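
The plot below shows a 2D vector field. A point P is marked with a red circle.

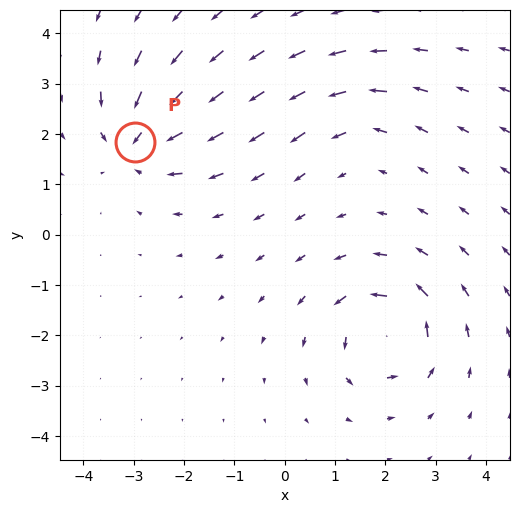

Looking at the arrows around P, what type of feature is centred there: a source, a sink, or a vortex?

At P (-3.0, 1.8) the arrows converge inward. Divergence about -5, curl ≈0 — negative divergence with near-zero curl is a sink.

sink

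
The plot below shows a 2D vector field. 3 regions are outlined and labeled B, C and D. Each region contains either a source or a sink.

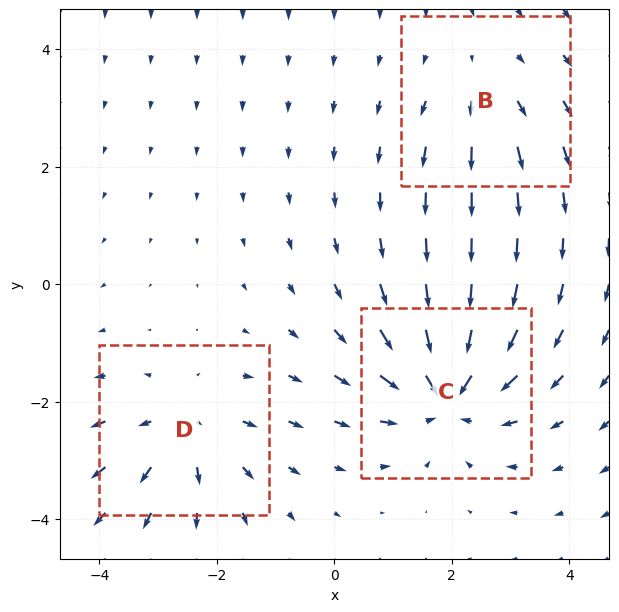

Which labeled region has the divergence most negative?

C

Divergence at each region's feature centre — B: about +2, C: about -5, D: about +3. Region C is most negative.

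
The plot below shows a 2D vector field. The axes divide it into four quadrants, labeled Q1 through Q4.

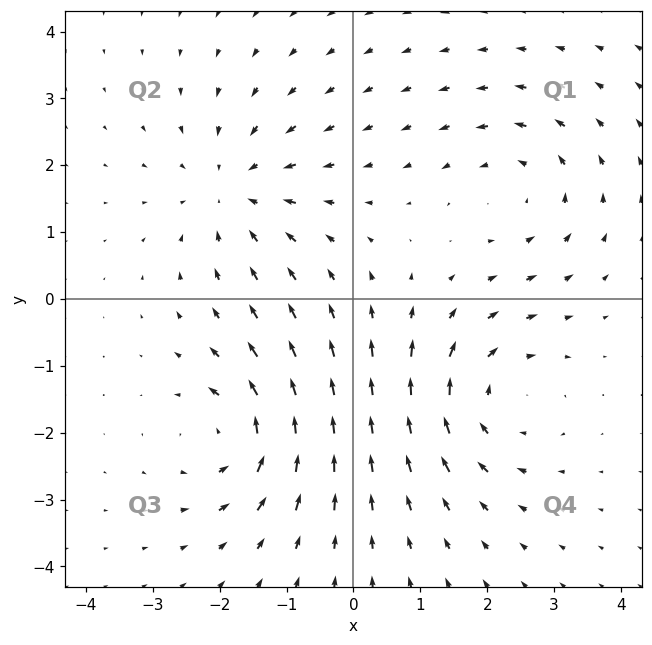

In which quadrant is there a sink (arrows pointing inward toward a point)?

The sink sits at approximately (-1.8, 1.6), which lies in quadrant Q2. The divergence there is about -4, negative as expected for a sink.

Q2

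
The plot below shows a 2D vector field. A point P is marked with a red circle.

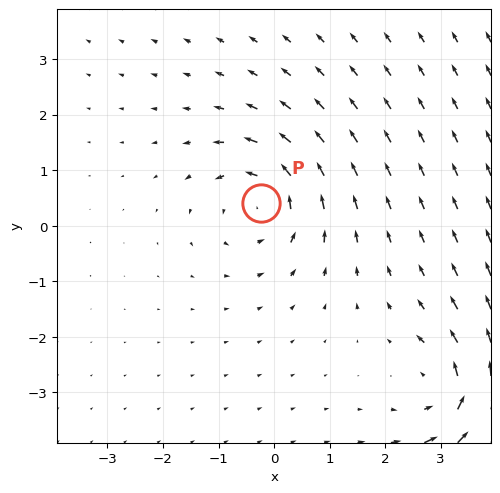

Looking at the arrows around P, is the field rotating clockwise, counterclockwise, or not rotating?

Near P at (-0.2, 0.4) the arrows circulate counterclockwise. The curl (z-component) there is about +4; positive curl means counterclockwise rotation.

counterclockwise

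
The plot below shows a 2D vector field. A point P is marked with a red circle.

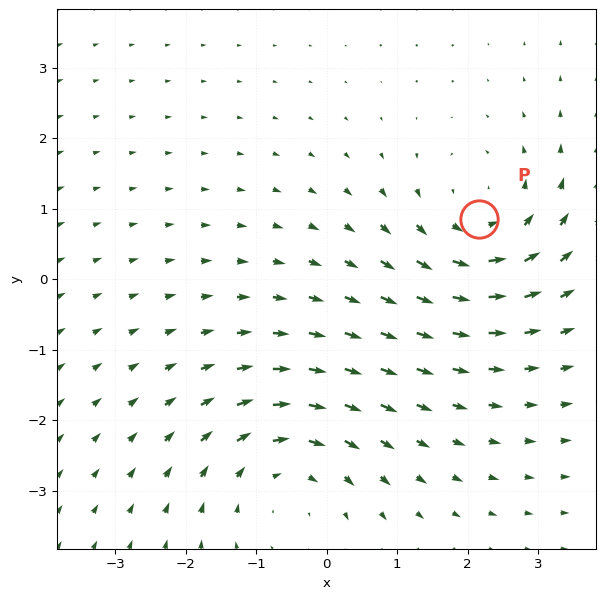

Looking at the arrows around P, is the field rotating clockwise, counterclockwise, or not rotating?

Near P at (2.2, 0.9) the arrows circulate counterclockwise. The curl (z-component) there is about +5; positive curl means counterclockwise rotation.

counterclockwise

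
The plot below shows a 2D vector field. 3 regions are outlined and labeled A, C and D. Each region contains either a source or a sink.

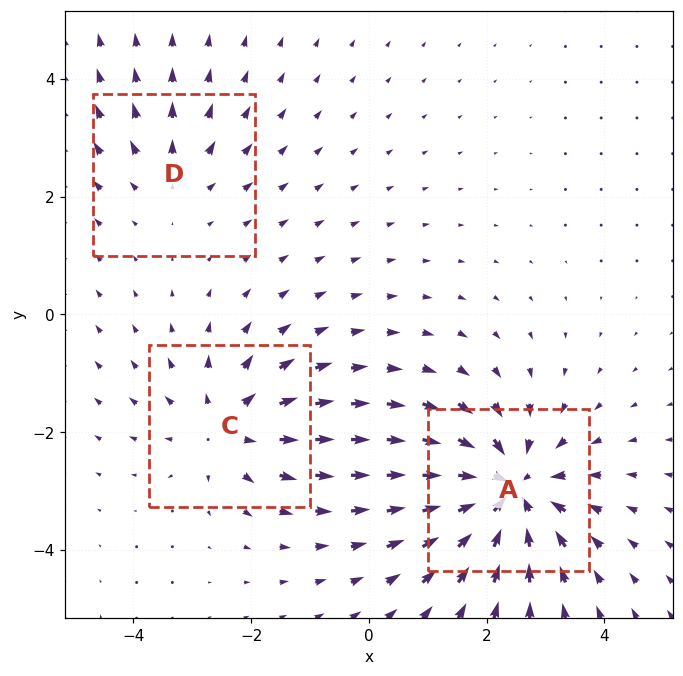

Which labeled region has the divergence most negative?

Divergence at each region's feature centre — A: about -5, C: about +3, D: about +2. Region A is most negative.

A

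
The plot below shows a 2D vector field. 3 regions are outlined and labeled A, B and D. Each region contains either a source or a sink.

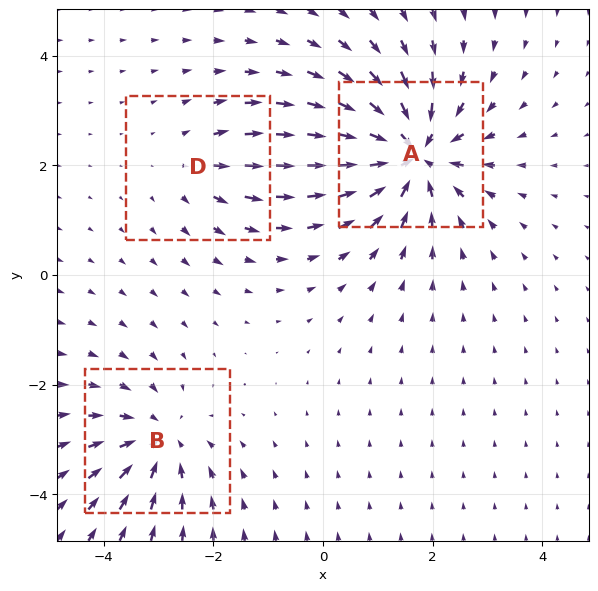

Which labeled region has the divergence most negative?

Divergence at each region's feature centre — A: about -5, B: about -3, D: about +2. Region A is most negative.

A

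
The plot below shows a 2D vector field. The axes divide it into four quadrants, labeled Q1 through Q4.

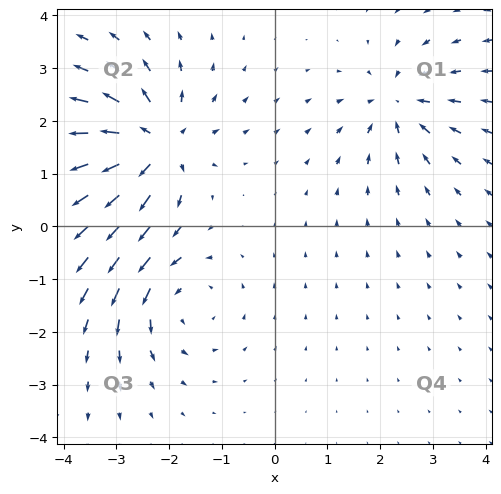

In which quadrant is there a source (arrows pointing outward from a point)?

Q2

The source sits at approximately (-2.3, 1.5), which lies in quadrant Q2. The divergence there is about +5, positive as expected for a source.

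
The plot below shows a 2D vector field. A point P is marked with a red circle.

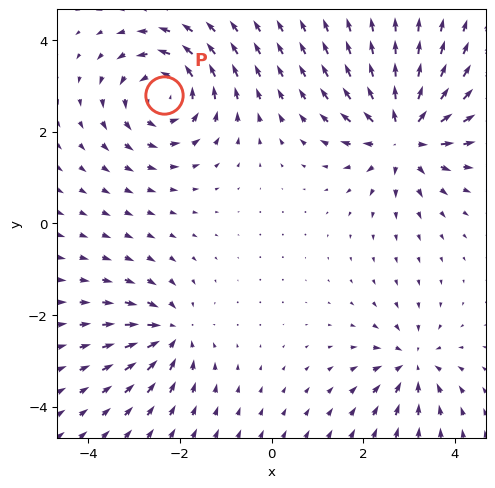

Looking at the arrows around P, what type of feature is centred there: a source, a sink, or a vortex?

At P (-2.3, 2.8) the arrows circulate counterclockwise. Divergence ≈0, curl about +5 — near-zero divergence with nonzero curl is a vortex.

vortex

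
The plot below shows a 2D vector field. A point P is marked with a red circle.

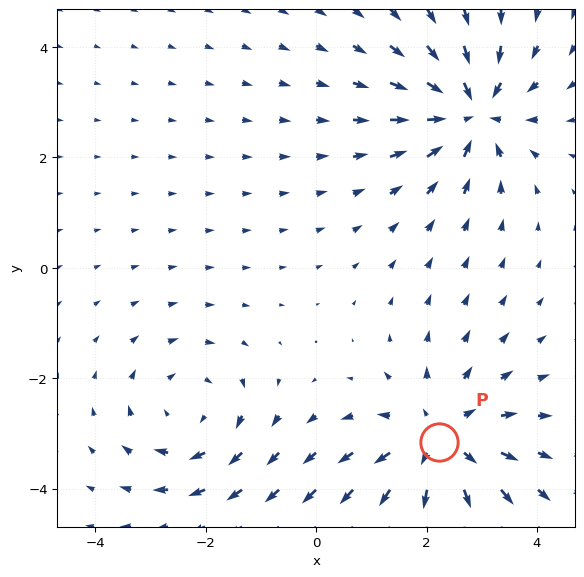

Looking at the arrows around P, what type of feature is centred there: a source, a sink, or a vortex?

At P (2.2, -3.1) the arrows spread outward. Divergence about +4, curl ≈0 — positive divergence with near-zero curl is a source.

source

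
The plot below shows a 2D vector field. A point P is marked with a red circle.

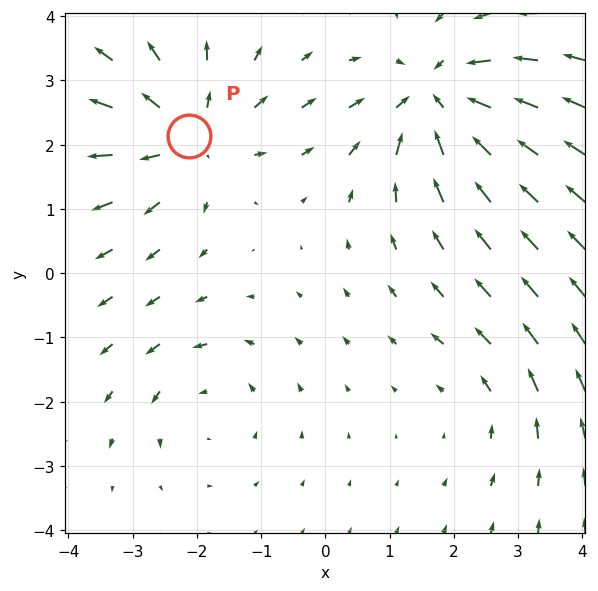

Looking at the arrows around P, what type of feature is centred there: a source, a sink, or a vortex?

At P (-2.1, 2.1) the arrows spread outward. Divergence about +4, curl ≈0 — positive divergence with near-zero curl is a source.

source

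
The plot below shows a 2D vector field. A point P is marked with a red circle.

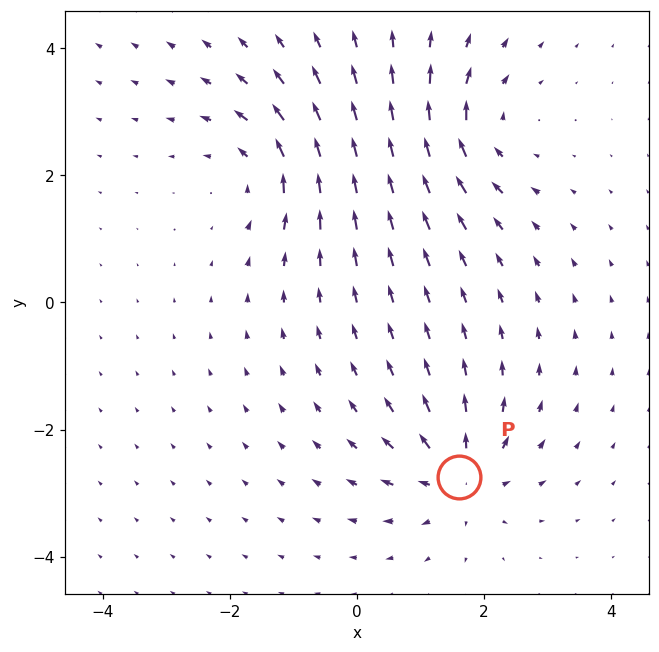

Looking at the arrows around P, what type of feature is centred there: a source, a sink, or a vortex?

At P (1.6, -2.7) the arrows spread outward. Divergence about +4, curl ≈0 — positive divergence with near-zero curl is a source.

source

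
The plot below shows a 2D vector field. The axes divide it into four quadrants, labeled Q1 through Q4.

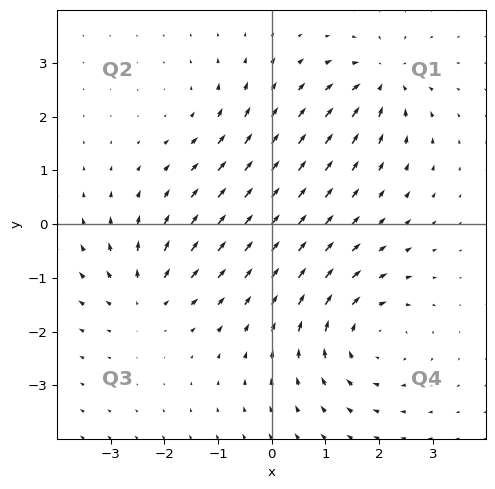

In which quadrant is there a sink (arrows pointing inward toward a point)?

The sink sits at approximately (2.1, 2.7), which lies in quadrant Q1. The divergence there is about -5, negative as expected for a sink.

Q1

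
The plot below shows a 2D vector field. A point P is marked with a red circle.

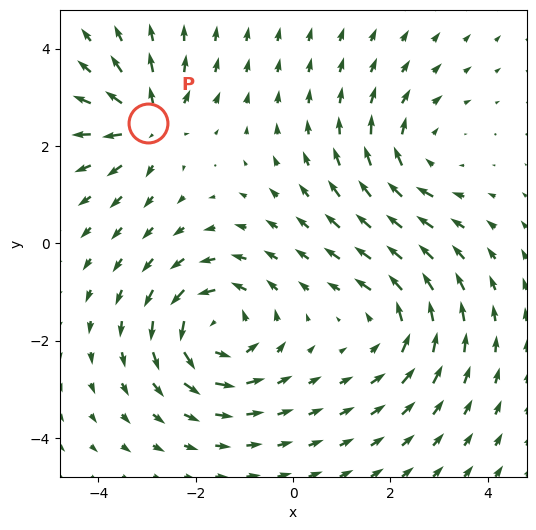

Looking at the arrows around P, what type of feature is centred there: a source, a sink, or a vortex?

source

At P (-3.0, 2.5) the arrows spread outward. Divergence about +4, curl ≈0 — positive divergence with near-zero curl is a source.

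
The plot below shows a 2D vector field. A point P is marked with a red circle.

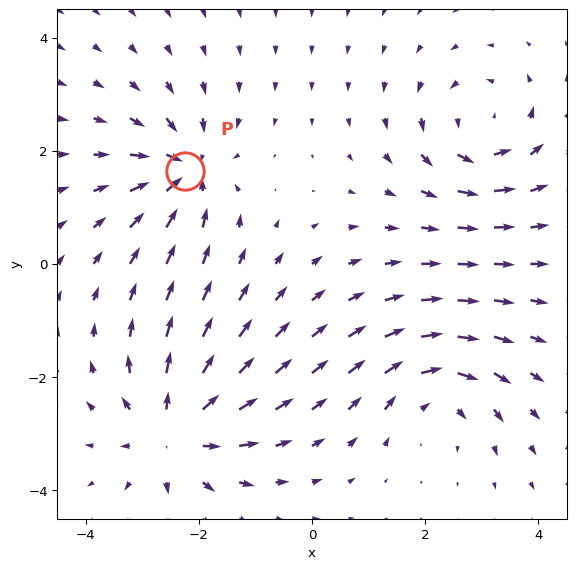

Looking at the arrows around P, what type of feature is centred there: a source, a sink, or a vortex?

At P (-2.2, 1.6) the arrows converge inward. Divergence about -5, curl ≈0 — negative divergence with near-zero curl is a sink.

sink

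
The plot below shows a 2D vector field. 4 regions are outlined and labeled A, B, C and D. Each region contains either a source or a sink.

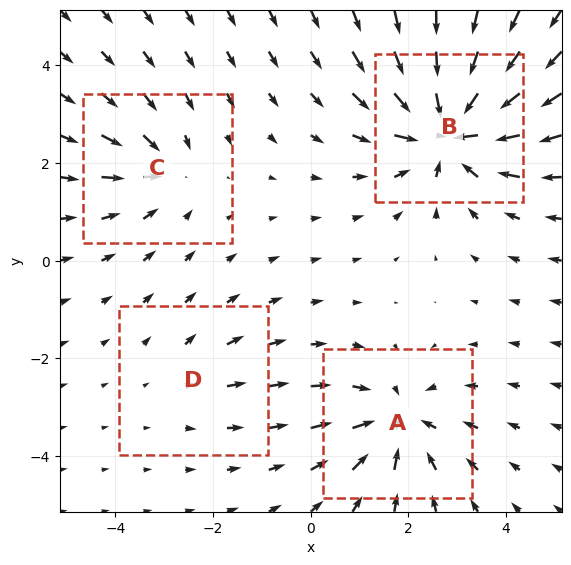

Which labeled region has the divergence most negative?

B

Divergence at each region's feature centre — A: about -5, B: about -7, C: about -3, D: about +2. Region B is most negative.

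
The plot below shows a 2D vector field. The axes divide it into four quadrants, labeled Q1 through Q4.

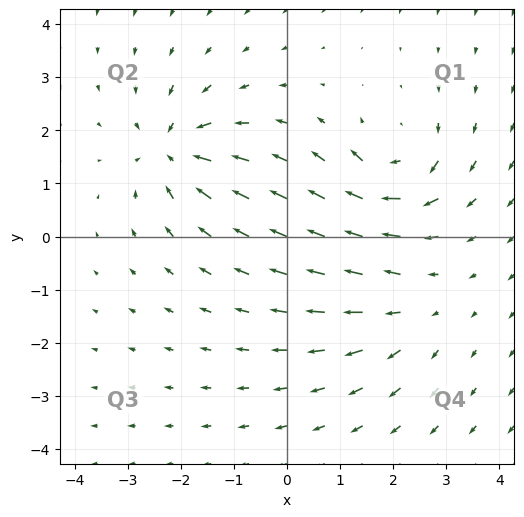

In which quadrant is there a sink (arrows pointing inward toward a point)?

The sink sits at approximately (-2.1, 1.6), which lies in quadrant Q2. The divergence there is about -5, negative as expected for a sink.

Q2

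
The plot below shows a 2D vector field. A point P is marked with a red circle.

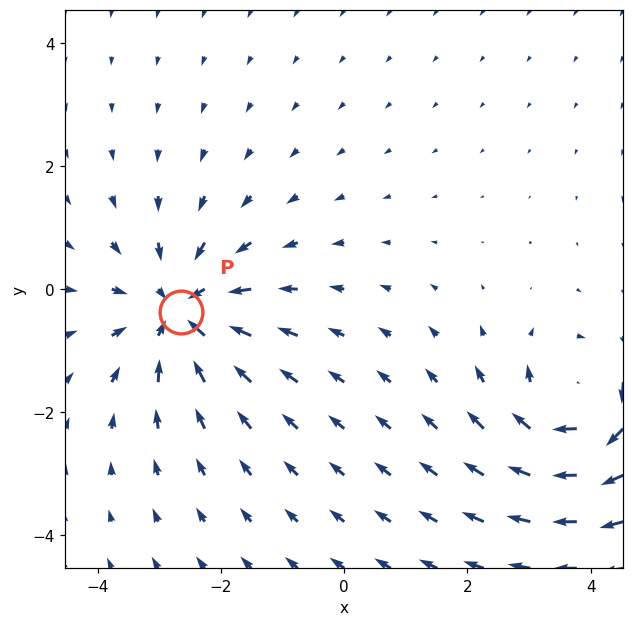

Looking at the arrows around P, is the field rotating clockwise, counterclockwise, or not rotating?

not rotating

Near P at (-2.7, -0.4) the arrows show no circulation. The curl there is ≈0.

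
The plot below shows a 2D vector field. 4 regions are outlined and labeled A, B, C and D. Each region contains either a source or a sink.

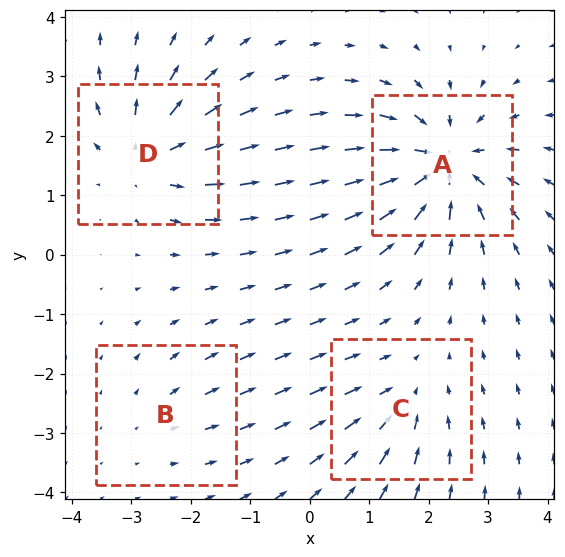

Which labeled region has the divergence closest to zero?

B

Divergence at each region's feature centre — A: about -7, B: about +2, C: about -3, D: about +5. Region B is closest to zero.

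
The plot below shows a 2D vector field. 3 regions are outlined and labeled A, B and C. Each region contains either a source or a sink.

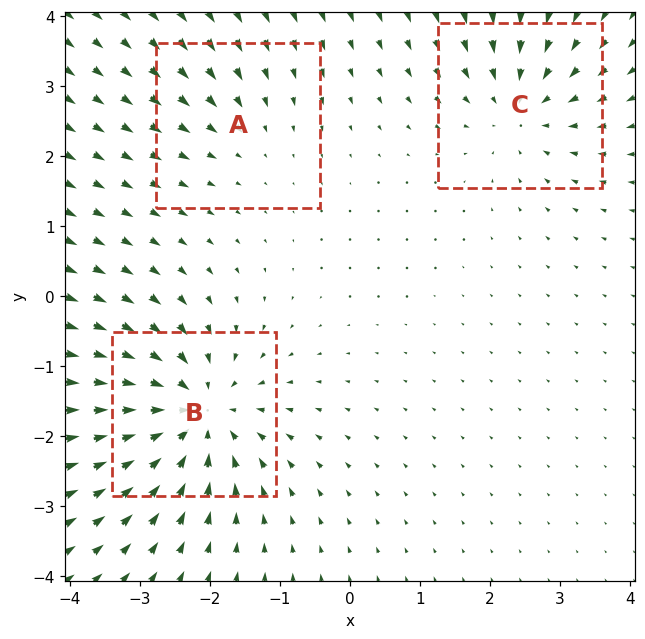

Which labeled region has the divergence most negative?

Divergence at each region's feature centre — A: about -2, B: about -6, C: about -4. Region B is most negative.

B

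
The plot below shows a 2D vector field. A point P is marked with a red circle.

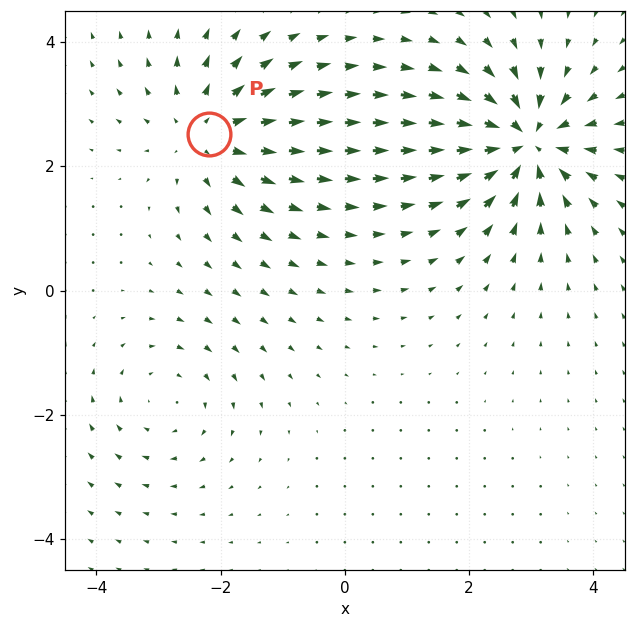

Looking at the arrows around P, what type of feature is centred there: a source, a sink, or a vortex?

At P (-2.2, 2.5) the arrows spread outward. Divergence about +4, curl ≈0 — positive divergence with near-zero curl is a source.

source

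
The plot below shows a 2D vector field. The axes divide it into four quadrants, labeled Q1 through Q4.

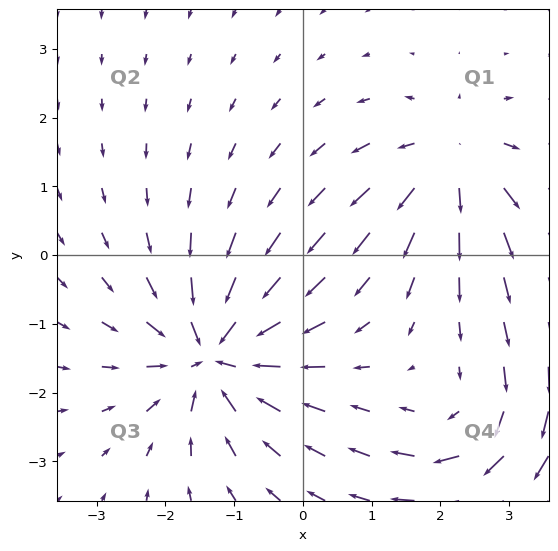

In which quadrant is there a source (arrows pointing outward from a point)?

Q1

The source sits at approximately (2.2, 1.3), which lies in quadrant Q1. The divergence there is about +4, positive as expected for a source.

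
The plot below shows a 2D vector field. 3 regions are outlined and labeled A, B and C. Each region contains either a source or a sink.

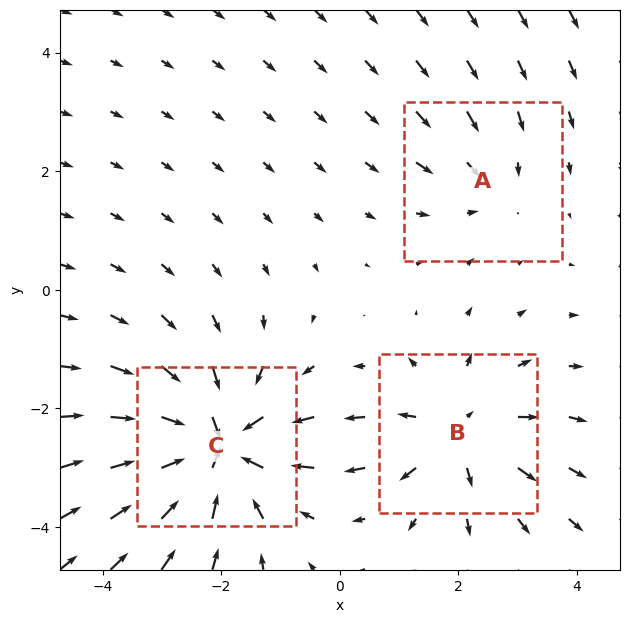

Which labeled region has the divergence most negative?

C

Divergence at each region's feature centre — A: about -2, B: about +3, C: about -5. Region C is most negative.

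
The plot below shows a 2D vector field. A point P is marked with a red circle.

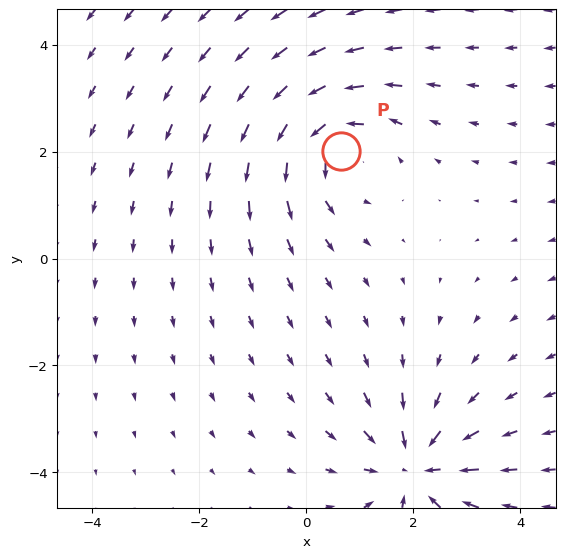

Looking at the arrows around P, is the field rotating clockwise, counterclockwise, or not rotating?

counterclockwise

Near P at (0.6, 2.0) the arrows circulate counterclockwise. The curl (z-component) there is about +4; positive curl means counterclockwise rotation.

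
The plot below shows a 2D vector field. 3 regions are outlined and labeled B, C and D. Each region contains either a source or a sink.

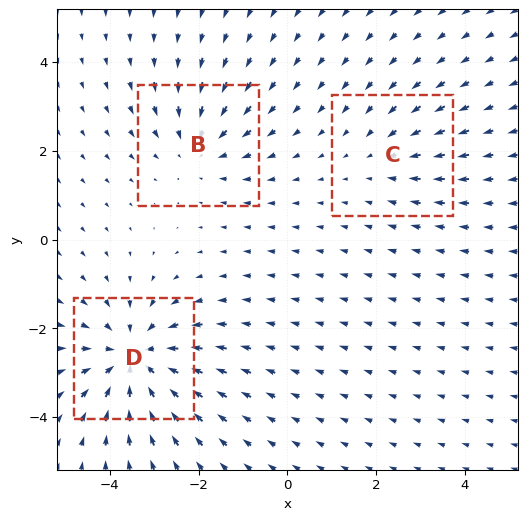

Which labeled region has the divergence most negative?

D

Divergence at each region's feature centre — B: about -3, C: about -2, D: about -5. Region D is most negative.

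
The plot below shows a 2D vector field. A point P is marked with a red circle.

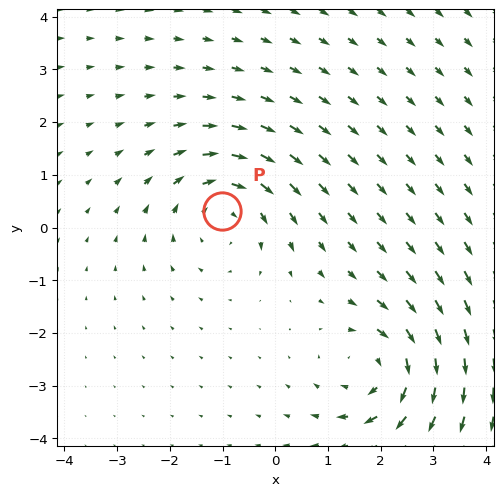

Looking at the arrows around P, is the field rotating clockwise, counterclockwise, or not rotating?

clockwise

Near P at (-1.0, 0.3) the arrows circulate clockwise. The curl (z-component) there is about -4; negative curl means clockwise rotation.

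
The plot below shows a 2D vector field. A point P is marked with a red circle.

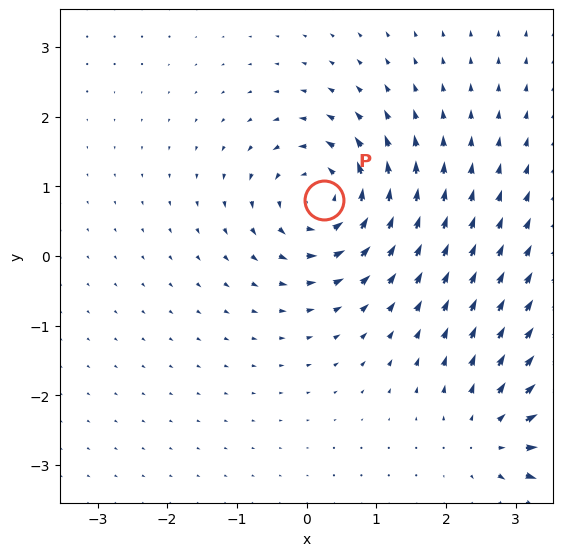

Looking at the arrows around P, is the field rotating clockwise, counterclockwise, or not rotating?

Near P at (0.2, 0.8) the arrows circulate counterclockwise. The curl (z-component) there is about +6; positive curl means counterclockwise rotation.

counterclockwise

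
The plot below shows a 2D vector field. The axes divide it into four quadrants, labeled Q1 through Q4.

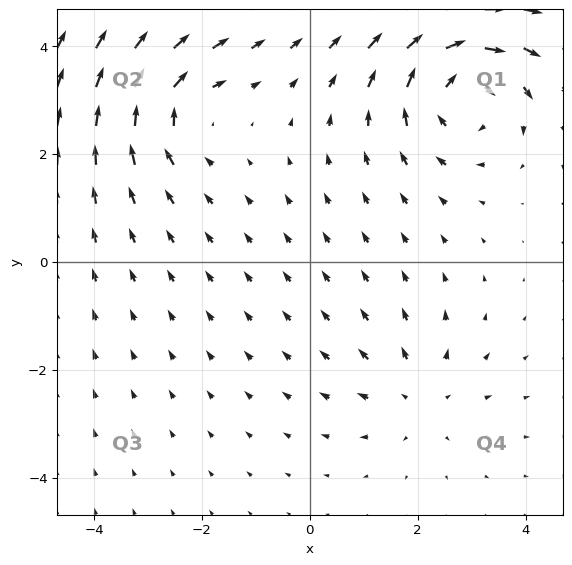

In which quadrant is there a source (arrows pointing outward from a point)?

The source sits at approximately (2.0, -2.5), which lies in quadrant Q4. The divergence there is about +2, positive as expected for a source.

Q4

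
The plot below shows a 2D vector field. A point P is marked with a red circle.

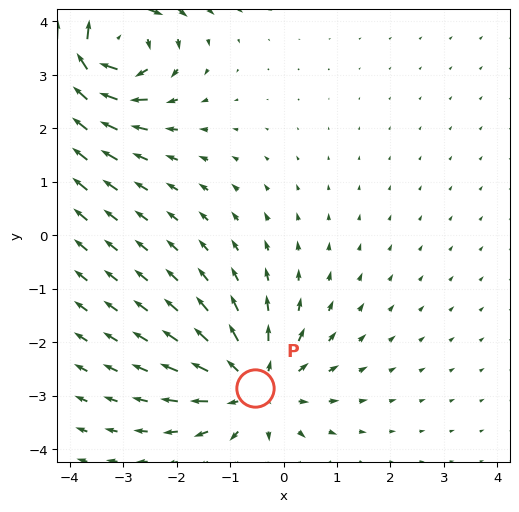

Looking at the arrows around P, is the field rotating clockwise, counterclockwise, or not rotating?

Near P at (-0.5, -2.8) the arrows show no circulation. The curl there is ≈0.

not rotating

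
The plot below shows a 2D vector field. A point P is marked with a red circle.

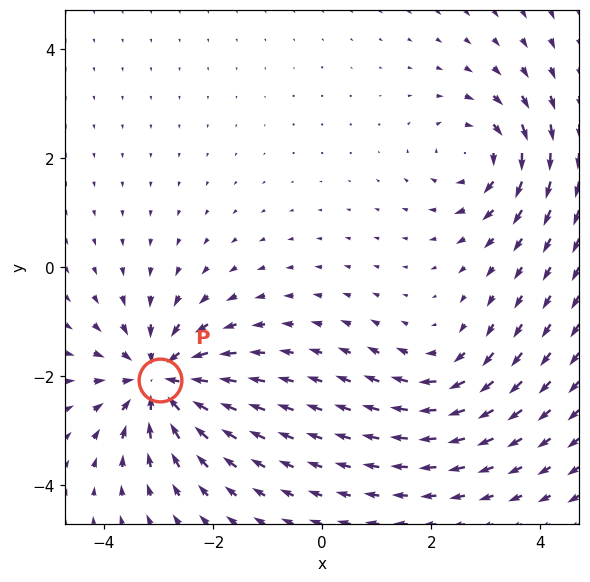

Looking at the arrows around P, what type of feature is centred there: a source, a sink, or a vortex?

sink

At P (-3.0, -2.1) the arrows converge inward. Divergence about -6, curl ≈0 — negative divergence with near-zero curl is a sink.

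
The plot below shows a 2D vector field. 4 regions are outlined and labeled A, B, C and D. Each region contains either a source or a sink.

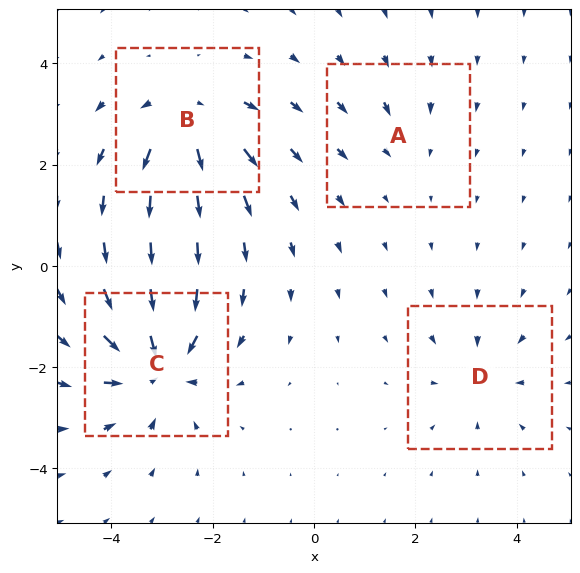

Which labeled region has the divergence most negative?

Divergence at each region's feature centre — A: about -2, B: about +6, C: about -7, D: about -4. Region C is most negative.

C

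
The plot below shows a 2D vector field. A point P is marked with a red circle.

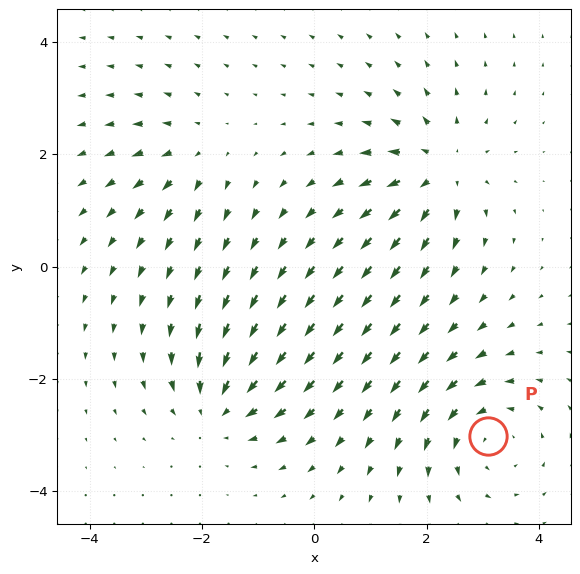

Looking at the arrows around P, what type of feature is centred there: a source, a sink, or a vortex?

At P (3.1, -3.0) the arrows circulate counterclockwise. Divergence ≈0, curl about +4 — near-zero divergence with nonzero curl is a vortex.

vortex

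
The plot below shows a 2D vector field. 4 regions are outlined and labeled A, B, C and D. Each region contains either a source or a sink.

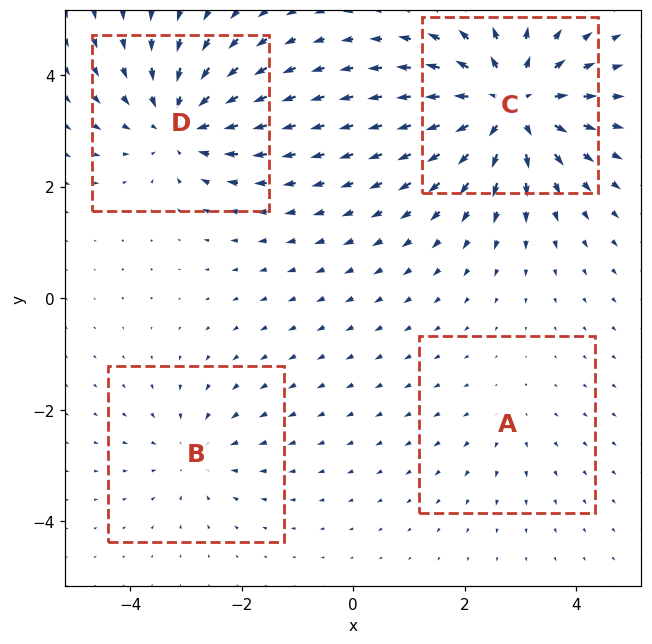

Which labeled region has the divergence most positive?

Divergence at each region's feature centre — A: about +2, B: about -3, C: about +7, D: about -5. Region C is most positive.

C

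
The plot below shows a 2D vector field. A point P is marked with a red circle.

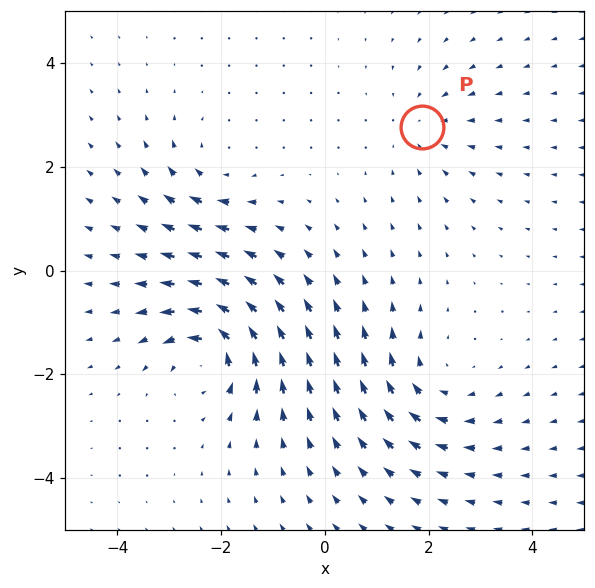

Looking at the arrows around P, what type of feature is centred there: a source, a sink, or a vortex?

At P (1.9, 2.8) the arrows converge inward. Divergence about -3, curl ≈0 — negative divergence with near-zero curl is a sink.

sink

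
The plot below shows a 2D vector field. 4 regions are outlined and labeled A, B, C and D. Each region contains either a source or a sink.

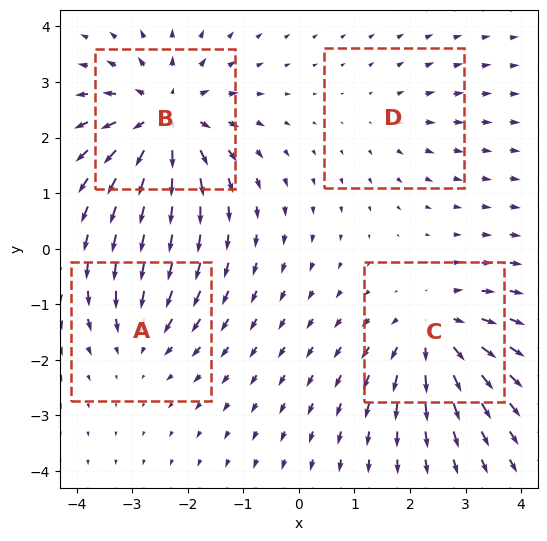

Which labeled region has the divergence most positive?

B

Divergence at each region's feature centre — A: about -3, B: about +7, C: about +5, D: about +2. Region B is most positive.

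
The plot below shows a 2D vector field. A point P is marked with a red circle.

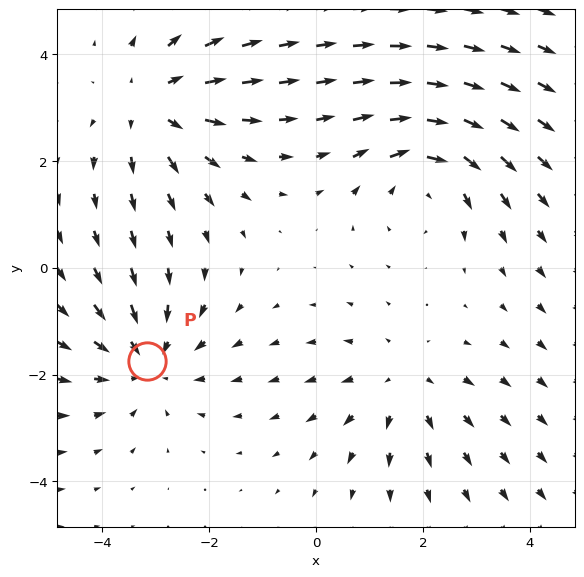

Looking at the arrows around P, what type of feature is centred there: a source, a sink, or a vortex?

sink

At P (-3.2, -1.7) the arrows converge inward. Divergence about -3, curl ≈0 — negative divergence with near-zero curl is a sink.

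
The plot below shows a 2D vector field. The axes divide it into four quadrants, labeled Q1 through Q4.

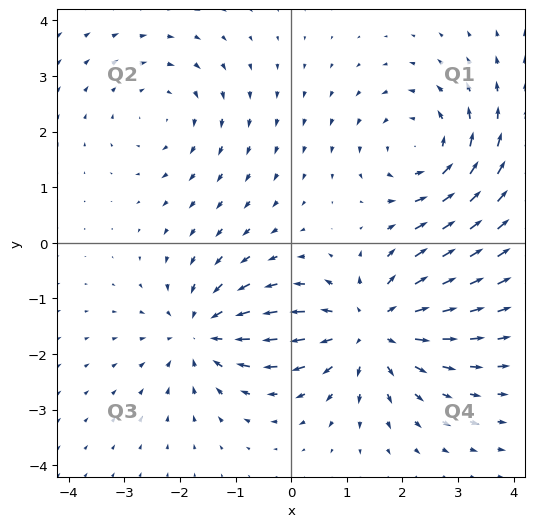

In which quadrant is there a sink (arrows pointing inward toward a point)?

Q3

The sink sits at approximately (-1.6, -1.6), which lies in quadrant Q3. The divergence there is about -4, negative as expected for a sink.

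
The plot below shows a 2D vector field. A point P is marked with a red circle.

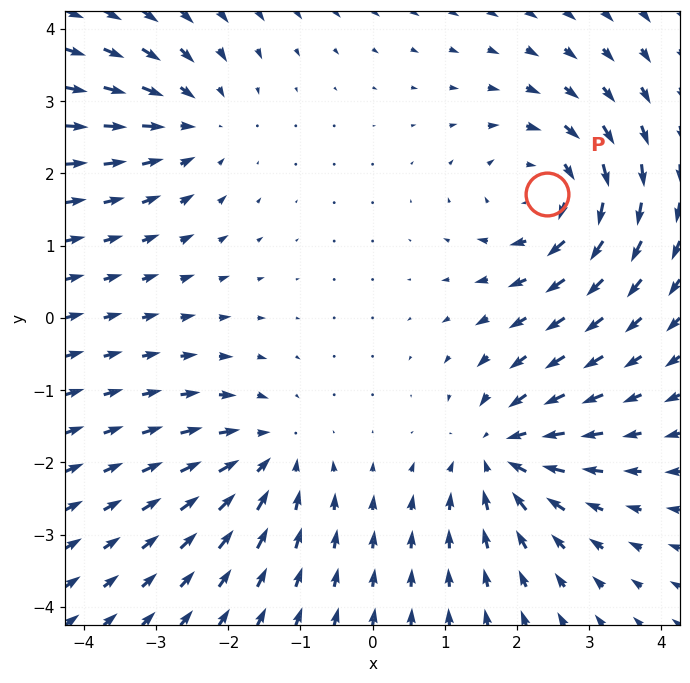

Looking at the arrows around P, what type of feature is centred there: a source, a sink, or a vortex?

At P (2.4, 1.7) the arrows circulate clockwise. Divergence ≈0, curl about -5 — near-zero divergence with nonzero curl is a vortex.

vortex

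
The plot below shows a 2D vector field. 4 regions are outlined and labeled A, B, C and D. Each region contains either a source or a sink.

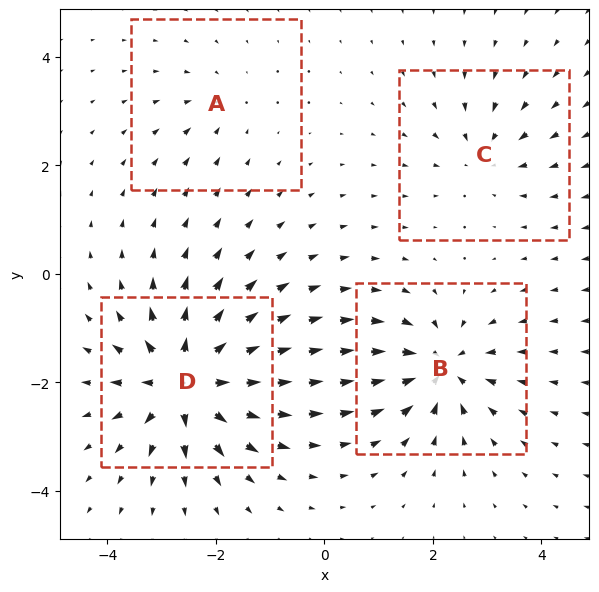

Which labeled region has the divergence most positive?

Divergence at each region's feature centre — A: about -2, B: about -6, C: about -4, D: about +8. Region D is most positive.

D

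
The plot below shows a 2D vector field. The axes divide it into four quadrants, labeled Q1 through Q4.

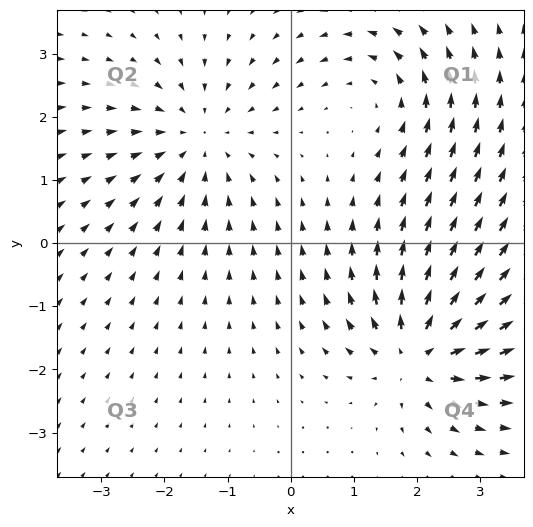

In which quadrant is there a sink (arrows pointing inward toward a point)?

Q2

The sink sits at approximately (-1.5, 1.6), which lies in quadrant Q2. The divergence there is about -4, negative as expected for a sink.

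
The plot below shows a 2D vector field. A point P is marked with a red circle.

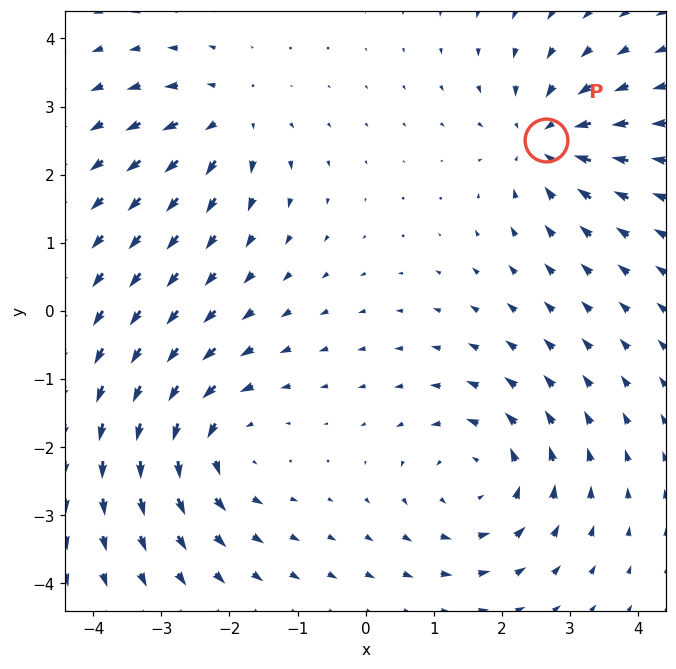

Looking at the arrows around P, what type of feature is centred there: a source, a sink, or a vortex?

sink

At P (2.6, 2.5) the arrows converge inward. Divergence about -5, curl ≈0 — negative divergence with near-zero curl is a sink.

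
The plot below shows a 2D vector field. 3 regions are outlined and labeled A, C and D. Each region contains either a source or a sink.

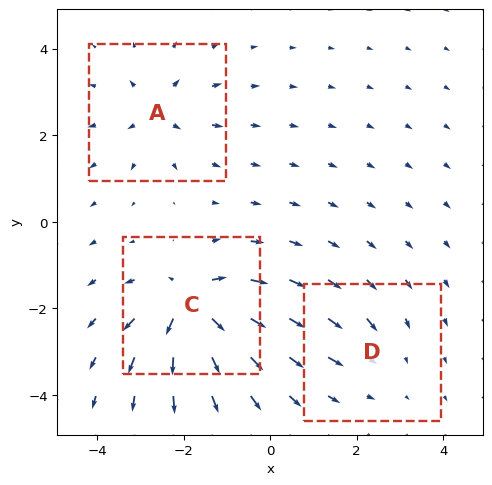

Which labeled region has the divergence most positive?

Divergence at each region's feature centre — A: about +4, C: about +6, D: about -2. Region C is most positive.

C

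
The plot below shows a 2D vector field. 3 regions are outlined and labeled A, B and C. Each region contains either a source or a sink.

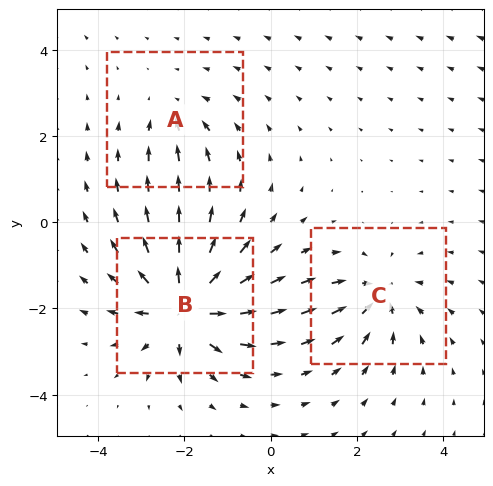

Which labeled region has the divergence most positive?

B

Divergence at each region's feature centre — A: about -2, B: about +6, C: about -4. Region B is most positive.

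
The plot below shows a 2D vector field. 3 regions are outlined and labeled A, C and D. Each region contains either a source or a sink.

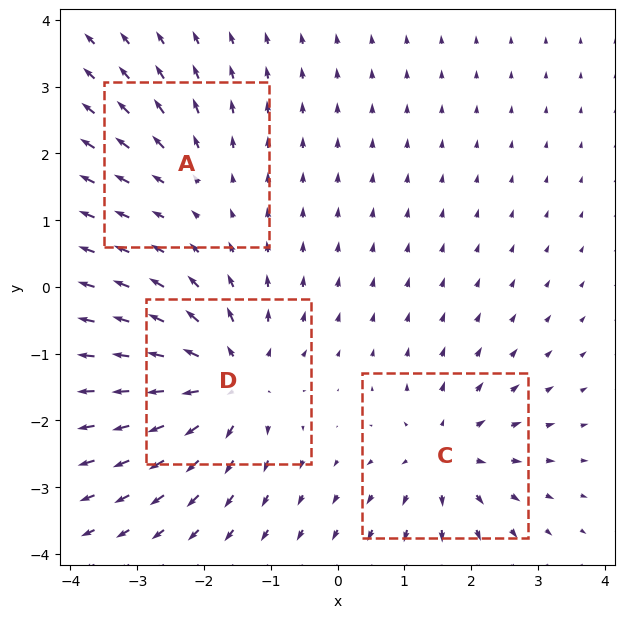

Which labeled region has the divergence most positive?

D

Divergence at each region's feature centre — A: about +2, C: about +4, D: about +6. Region D is most positive.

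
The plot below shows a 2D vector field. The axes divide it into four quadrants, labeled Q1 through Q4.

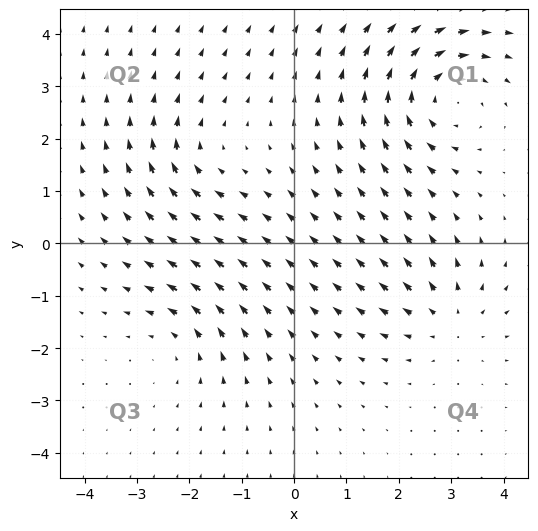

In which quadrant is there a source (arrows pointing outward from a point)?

The source sits at approximately (3.0, -1.4), which lies in quadrant Q4. The divergence there is about +3, positive as expected for a source.

Q4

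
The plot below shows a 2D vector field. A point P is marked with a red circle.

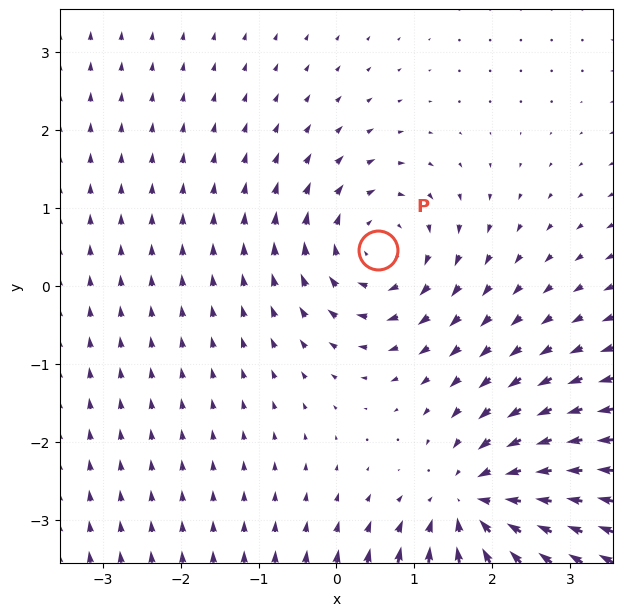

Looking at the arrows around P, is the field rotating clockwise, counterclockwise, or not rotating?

Near P at (0.5, 0.5) the arrows circulate clockwise. The curl (z-component) there is about -3; negative curl means clockwise rotation.

clockwise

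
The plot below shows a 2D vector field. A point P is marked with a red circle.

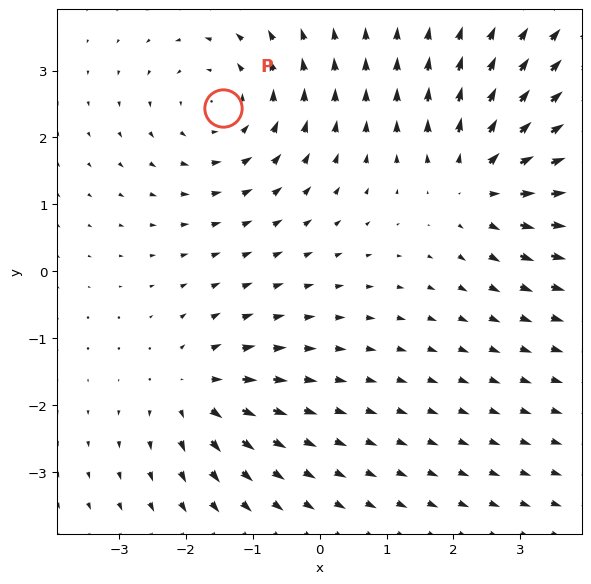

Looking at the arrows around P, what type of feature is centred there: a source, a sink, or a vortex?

At P (-1.4, 2.4) the arrows circulate counterclockwise. Divergence ≈0, curl about +4 — near-zero divergence with nonzero curl is a vortex.

vortex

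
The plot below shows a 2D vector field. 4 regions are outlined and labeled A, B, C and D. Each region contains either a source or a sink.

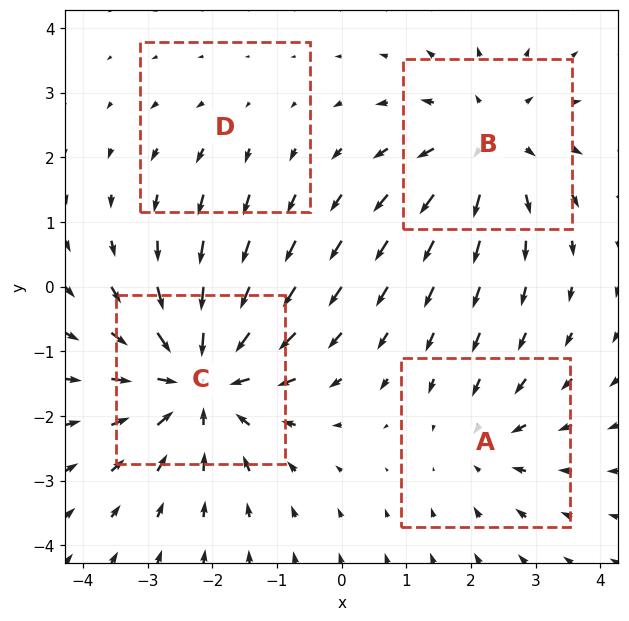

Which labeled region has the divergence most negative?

C

Divergence at each region's feature centre — A: about -3, B: about +4, C: about -6, D: about +2. Region C is most negative.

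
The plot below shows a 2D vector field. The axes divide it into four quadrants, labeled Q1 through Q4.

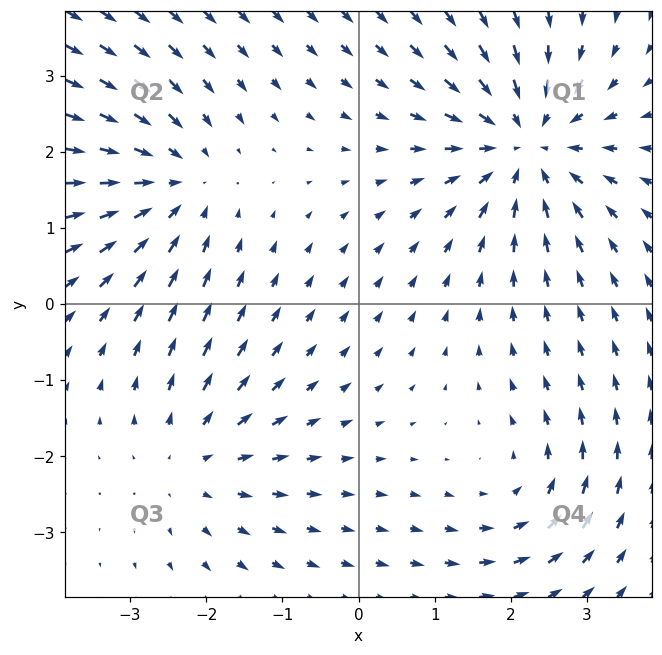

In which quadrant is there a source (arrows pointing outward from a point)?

The source sits at approximately (-2.2, -2.1), which lies in quadrant Q3. The divergence there is about +3, positive as expected for a source.

Q3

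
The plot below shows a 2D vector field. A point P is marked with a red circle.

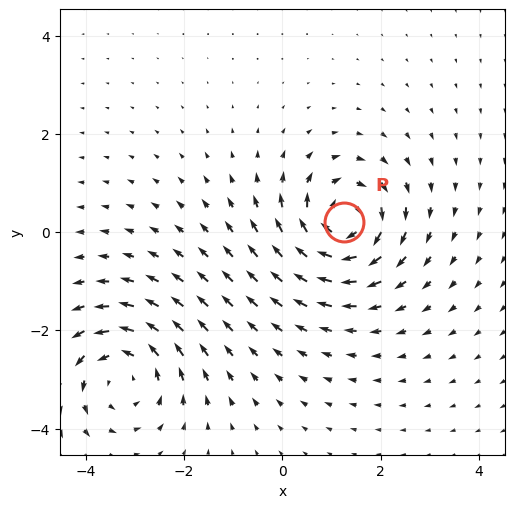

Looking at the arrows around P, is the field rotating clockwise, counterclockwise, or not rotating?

clockwise

Near P at (1.3, 0.2) the arrows circulate clockwise. The curl (z-component) there is about -6; negative curl means clockwise rotation.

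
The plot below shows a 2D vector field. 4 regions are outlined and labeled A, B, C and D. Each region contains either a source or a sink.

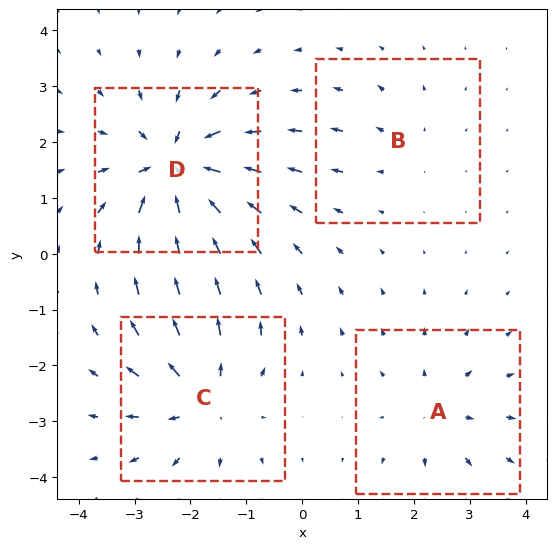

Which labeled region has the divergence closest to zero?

Divergence at each region's feature centre — A: about +4, B: about +2, C: about +5, D: about -7. Region B is closest to zero.

B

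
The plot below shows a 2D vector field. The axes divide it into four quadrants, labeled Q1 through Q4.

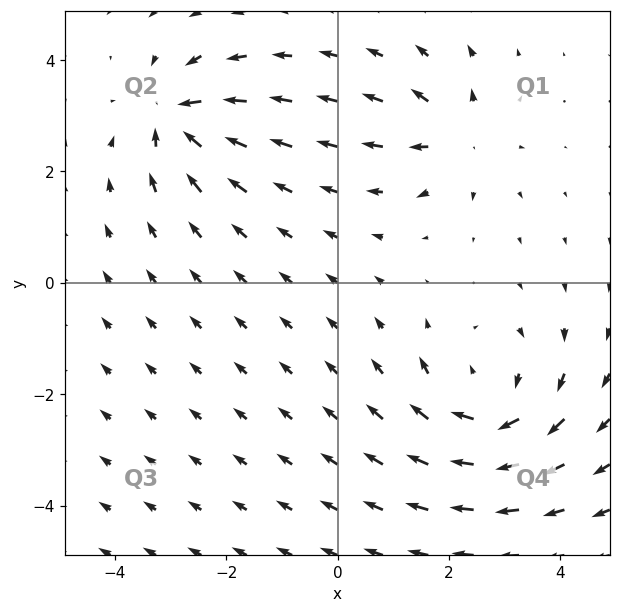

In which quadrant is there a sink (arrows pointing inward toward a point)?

The sink sits at approximately (-2.9, 3.0), which lies in quadrant Q2. The divergence there is about -5, negative as expected for a sink.

Q2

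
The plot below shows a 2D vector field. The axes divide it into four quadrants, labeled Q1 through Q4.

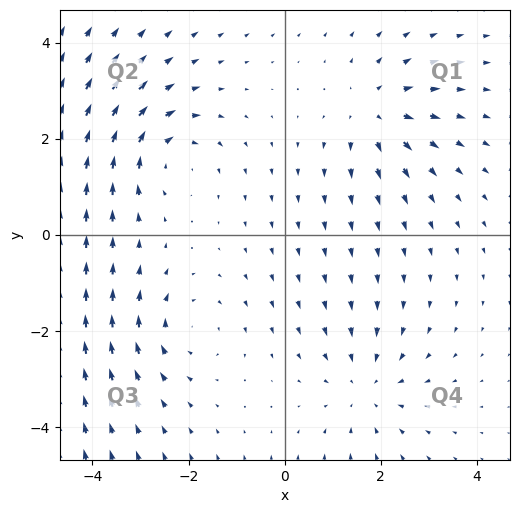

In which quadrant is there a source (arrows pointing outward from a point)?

The source sits at approximately (1.9, 2.6), which lies in quadrant Q1. The divergence there is about +3, positive as expected for a source.

Q1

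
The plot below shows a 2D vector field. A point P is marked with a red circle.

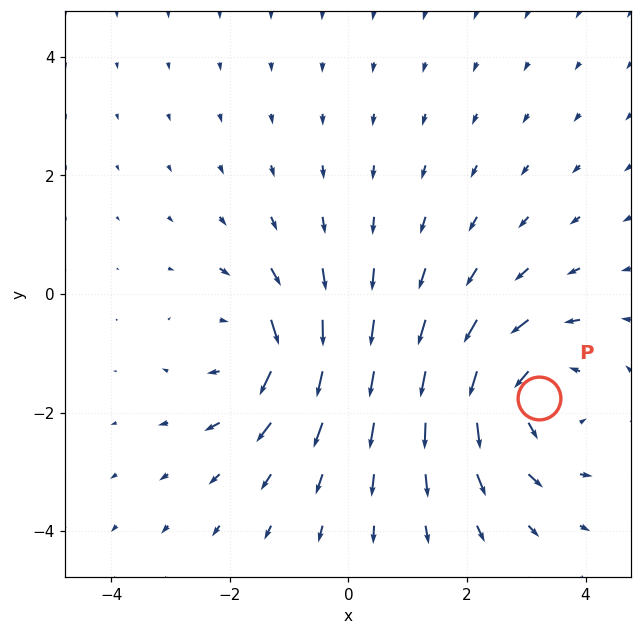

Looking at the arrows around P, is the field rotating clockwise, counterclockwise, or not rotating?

Near P at (3.2, -1.8) the arrows circulate counterclockwise. The curl (z-component) there is about +3; positive curl means counterclockwise rotation.

counterclockwise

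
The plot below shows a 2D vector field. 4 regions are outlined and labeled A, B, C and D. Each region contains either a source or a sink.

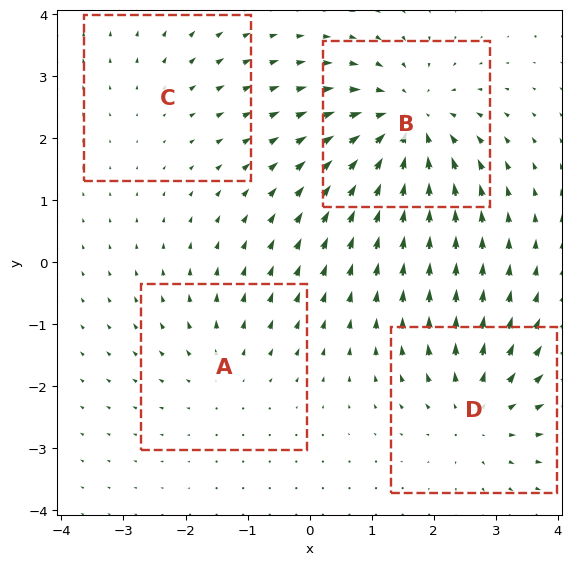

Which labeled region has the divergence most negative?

Divergence at each region's feature centre — A: about +3, B: about -6, C: about +2, D: about +4. Region B is most negative.

B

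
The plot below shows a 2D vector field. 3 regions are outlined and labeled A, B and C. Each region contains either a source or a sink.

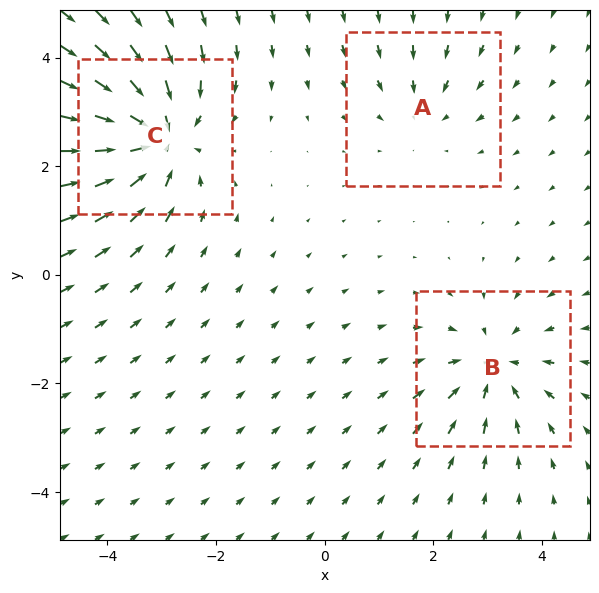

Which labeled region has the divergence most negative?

C

Divergence at each region's feature centre — A: about -2, B: about -3, C: about -5. Region C is most negative.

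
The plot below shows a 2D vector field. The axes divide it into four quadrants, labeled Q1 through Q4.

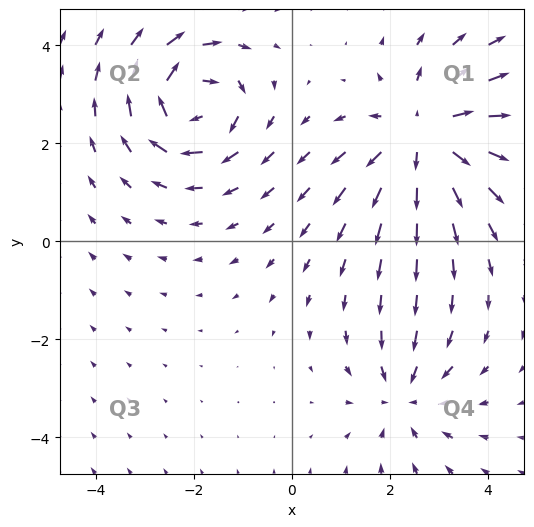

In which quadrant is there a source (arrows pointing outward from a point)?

The source sits at approximately (2.7, 2.2), which lies in quadrant Q1. The divergence there is about +4, positive as expected for a source.

Q1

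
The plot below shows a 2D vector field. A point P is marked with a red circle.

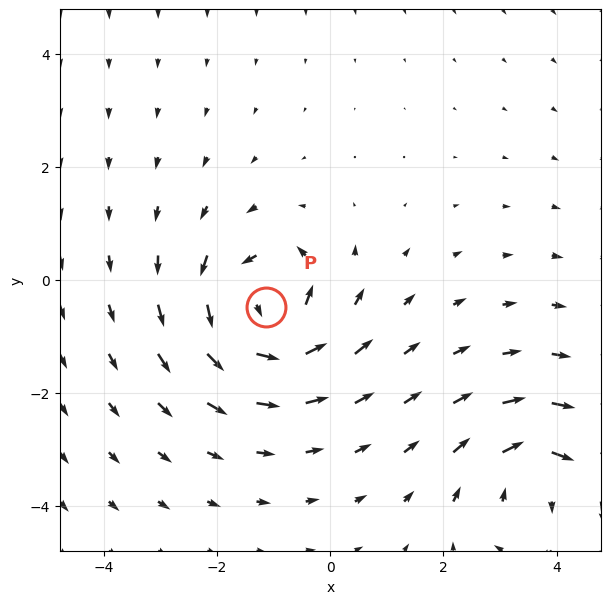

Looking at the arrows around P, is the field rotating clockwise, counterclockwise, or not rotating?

counterclockwise

Near P at (-1.1, -0.5) the arrows circulate counterclockwise. The curl (z-component) there is about +6; positive curl means counterclockwise rotation.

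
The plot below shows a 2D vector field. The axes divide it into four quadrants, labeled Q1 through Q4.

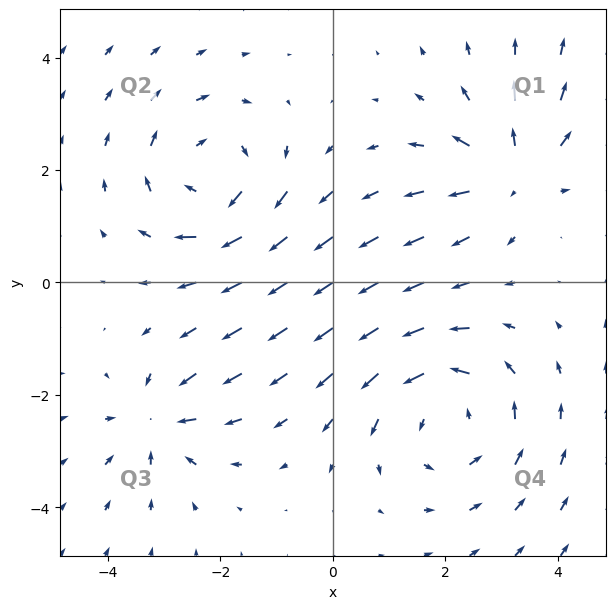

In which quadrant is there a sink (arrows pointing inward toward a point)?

Q3

The sink sits at approximately (-3.1, -2.5), which lies in quadrant Q3. The divergence there is about -4, negative as expected for a sink.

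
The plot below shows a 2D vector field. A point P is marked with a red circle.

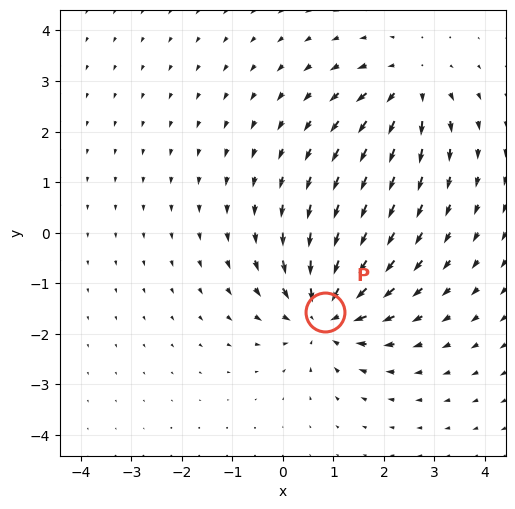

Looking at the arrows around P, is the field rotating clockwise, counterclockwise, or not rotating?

not rotating

Near P at (0.8, -1.6) the arrows show no circulation. The curl there is ≈0.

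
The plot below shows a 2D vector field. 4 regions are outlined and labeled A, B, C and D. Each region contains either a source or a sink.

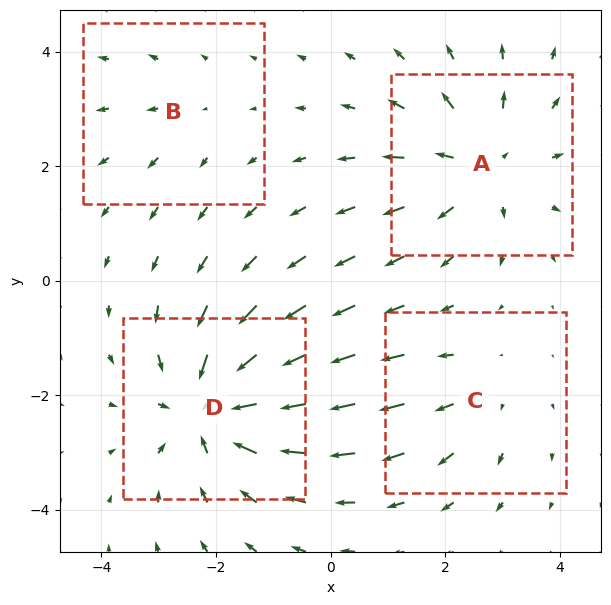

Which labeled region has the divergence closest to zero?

Divergence at each region's feature centre — A: about +5, B: about +2, C: about +3, D: about -6. Region B is closest to zero.

B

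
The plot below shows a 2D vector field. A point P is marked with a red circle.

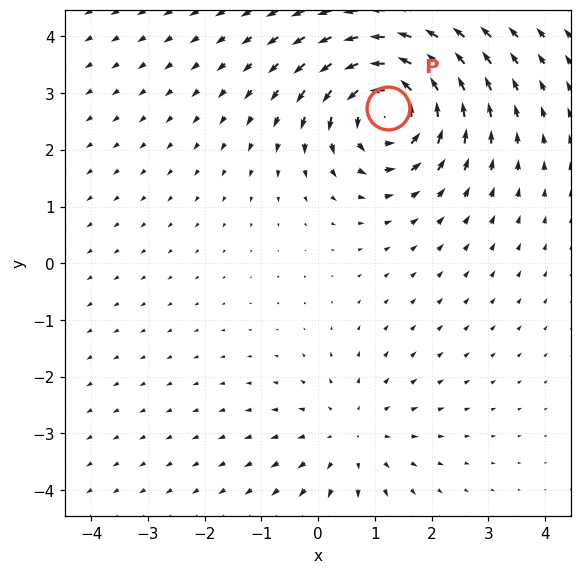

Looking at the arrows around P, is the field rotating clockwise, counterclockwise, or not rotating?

counterclockwise

Near P at (1.2, 2.7) the arrows circulate counterclockwise. The curl (z-component) there is about +6; positive curl means counterclockwise rotation.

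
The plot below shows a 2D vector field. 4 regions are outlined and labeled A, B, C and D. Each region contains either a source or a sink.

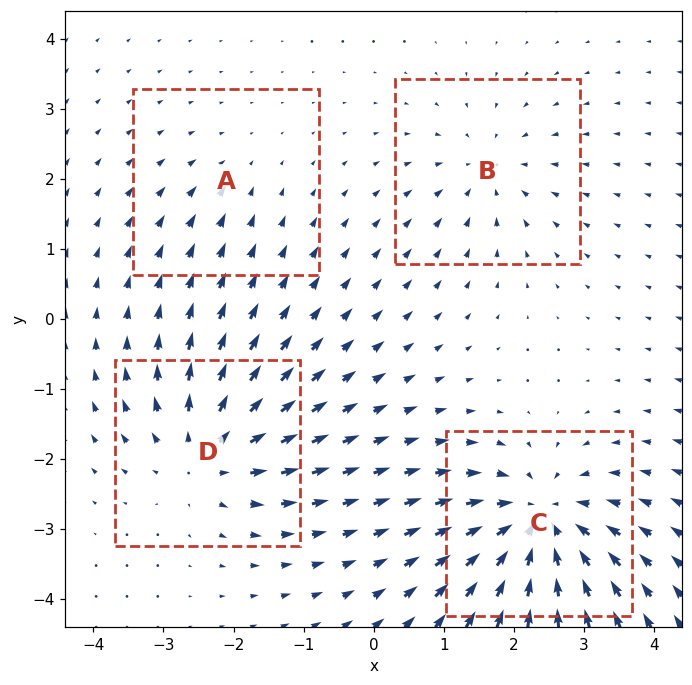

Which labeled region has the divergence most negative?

Divergence at each region's feature centre — A: about -2, B: about -4, C: about -8, D: about +6. Region C is most negative.

C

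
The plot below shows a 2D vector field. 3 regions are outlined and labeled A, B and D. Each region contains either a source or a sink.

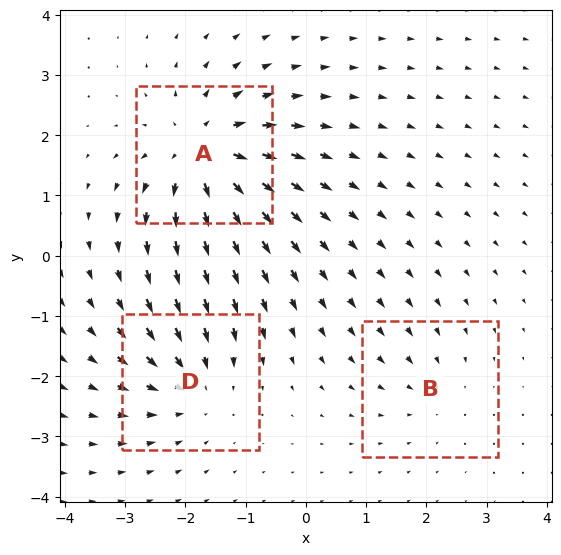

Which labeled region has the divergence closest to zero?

B

Divergence at each region's feature centre — A: about +5, B: about -2, D: about -3. Region B is closest to zero.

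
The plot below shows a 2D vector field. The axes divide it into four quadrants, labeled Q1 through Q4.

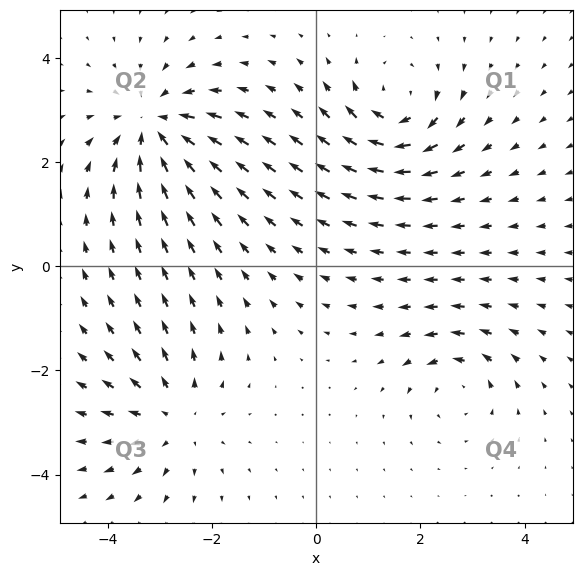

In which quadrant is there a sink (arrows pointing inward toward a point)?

Q2

The sink sits at approximately (-3.1, 2.7), which lies in quadrant Q2. The divergence there is about -5, negative as expected for a sink.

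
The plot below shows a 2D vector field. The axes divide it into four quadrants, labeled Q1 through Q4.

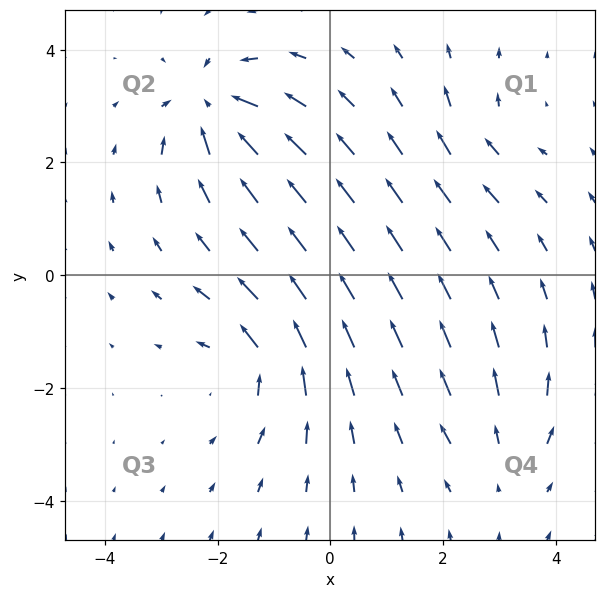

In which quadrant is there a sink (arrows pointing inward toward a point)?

Q2

The sink sits at approximately (-2.1, 3.0), which lies in quadrant Q2. The divergence there is about -7, negative as expected for a sink.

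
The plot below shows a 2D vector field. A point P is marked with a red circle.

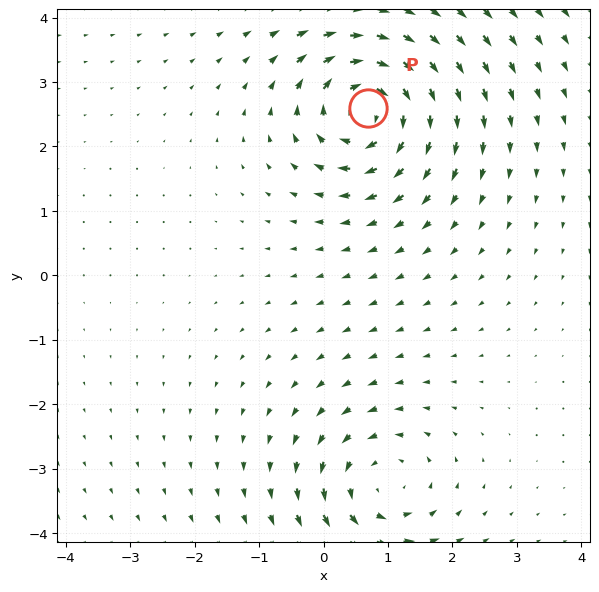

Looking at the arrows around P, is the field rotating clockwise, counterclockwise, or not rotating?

Near P at (0.7, 2.6) the arrows circulate clockwise. The curl (z-component) there is about -5; negative curl means clockwise rotation.

clockwise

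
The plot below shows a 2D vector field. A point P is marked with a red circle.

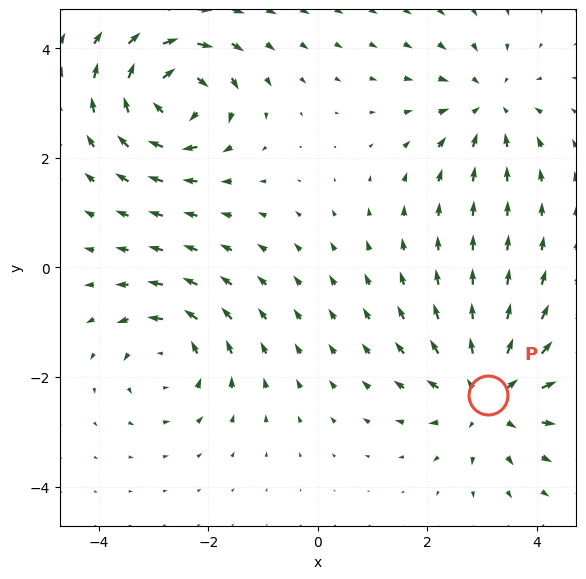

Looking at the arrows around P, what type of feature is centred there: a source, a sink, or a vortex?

At P (3.1, -2.3) the arrows spread outward. Divergence about +5, curl ≈0 — positive divergence with near-zero curl is a source.

source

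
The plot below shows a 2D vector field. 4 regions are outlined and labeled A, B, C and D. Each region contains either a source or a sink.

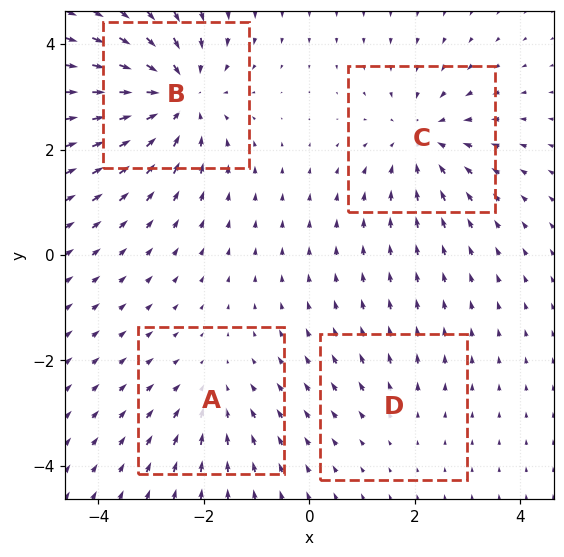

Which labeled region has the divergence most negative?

B

Divergence at each region's feature centre — A: about -3, B: about -6, C: about -4, D: about +2. Region B is most negative.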